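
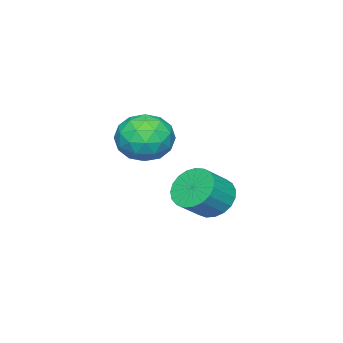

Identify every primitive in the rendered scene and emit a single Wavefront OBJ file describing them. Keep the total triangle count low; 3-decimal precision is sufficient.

v 4.48 1.705 -0.737
v 5.005 1.339 0.338
v 2.655 1.201 -0.018
v 3.18 0.835 1.057
v 3.155 2.049 0.755
v 4.283 2.36 0.31
v 3.377 0.18 0.01
v 4.505 0.491 -0.435
v 4.323 0.396 0.8
v 4.186 1.552 1.26
v 3.474 0.988 -0.94
v 3.337 2.144 -0.48
v 4.902 1.566 -0.263
v 2.758 0.974 0.583
v 2.743 1.688 0.405
v 3.051 1.473 1.037
v 4.478 2.166 -0.279
v 4.787 1.951 0.353
v 3.7 2.369 0.598
v 2.873 0.589 -0.033
v 3.182 0.374 0.599
v 4.609 1.067 -0.717
v 4.917 0.852 -0.085
v 3.96 0.171 -0.278
v 4.81 0.797 0.641
v 3.738 0.501 1.063
v 3.854 0.116 0.448
v 4.516 0.298 0.187
v 4.73 1.476 0.911
v 3.657 1.18 1.334
v 3.643 1.894 1.156
v 4.305 2.076 0.895
v 4.329 0.922 1.183
v 4.003 1.36 -1.014
v 2.93 1.064 -0.591
v 3.355 0.464 -0.575
v 4.017 0.646 -0.836
v 3.922 2.039 -0.743
v 2.85 1.743 -0.321
v 3.144 2.242 0.133
v 3.806 2.424 -0.128
v 3.331 1.618 -0.863
v -0.131 1.978 -4.452
v 0.435 2.812 -4.869
v 1.596 2.496 -3.924
v 1.031 1.662 -3.508
v 0.211 3.01 -4.528
v 1.373 2.694 -3.583
v -0.071 3.03 -4.174
v 1.09 2.714 -3.229
v -0.364 2.868 -3.868
v 0.797 2.553 -2.924
v -0.616 2.552 -3.664
v 0.545 2.237 -2.719
v -0.785 2.137 -3.595
v 0.377 1.821 -2.65
v -0.84 1.694 -3.675
v 0.321 1.379 -2.73
v -0.773 1.3 -3.889
v 0.389 0.985 -2.944
v -0.594 1.024 -4.201
v 0.567 0.708 -3.256
v -0.336 0.912 -4.556
v 0.826 0.597 -3.611
v -0.042 0.985 -4.893
v 1.12 0.669 -3.948
v 0.237 1.229 -5.154
v 1.398 0.914 -4.209
v 0.452 1.603 -5.294
v 1.613 1.287 -4.349
v 0.566 2.041 -5.288
v 1.728 1.726 -4.343
v 0.56 2.469 -5.138
v 1.722 2.153 -4.193
f 1 38 17
f 38 12 41
f 17 41 6
f 38 41 17
f 1 17 13
f 17 6 18
f 13 18 2
f 17 18 13
f 1 13 22
f 13 2 23
f 22 23 8
f 13 23 22
f 1 22 34
f 22 8 37
f 34 37 11
f 22 37 34
f 1 34 38
f 34 11 42
f 38 42 12
f 34 42 38
f 2 18 29
f 18 6 32
f 29 32 10
f 18 32 29
f 6 41 19
f 41 12 40
f 19 40 5
f 41 40 19
f 12 42 39
f 42 11 35
f 39 35 3
f 42 35 39
f 11 37 36
f 37 8 24
f 36 24 7
f 37 24 36
f 8 23 28
f 23 2 25
f 28 25 9
f 23 25 28
f 4 30 16
f 30 10 31
f 16 31 5
f 30 31 16
f 4 16 14
f 16 5 15
f 14 15 3
f 16 15 14
f 4 14 21
f 14 3 20
f 21 20 7
f 14 20 21
f 4 21 26
f 21 7 27
f 26 27 9
f 21 27 26
f 4 26 30
f 26 9 33
f 30 33 10
f 26 33 30
f 5 31 19
f 31 10 32
f 19 32 6
f 31 32 19
f 3 15 39
f 15 5 40
f 39 40 12
f 15 40 39
f 7 20 36
f 20 3 35
f 36 35 11
f 20 35 36
f 9 27 28
f 27 7 24
f 28 24 8
f 27 24 28
f 10 33 29
f 33 9 25
f 29 25 2
f 33 25 29
f 44 43 47
f 44 47 45
f 45 47 48
f 45 48 46
f 47 43 49
f 47 49 48
f 48 49 50
f 48 50 46
f 49 43 51
f 49 51 50
f 50 51 52
f 50 52 46
f 51 43 53
f 51 53 52
f 52 53 54
f 52 54 46
f 53 43 55
f 53 55 54
f 54 55 56
f 54 56 46
f 55 43 57
f 55 57 56
f 56 57 58
f 56 58 46
f 57 43 59
f 57 59 58
f 58 59 60
f 58 60 46
f 59 43 61
f 59 61 60
f 60 61 62
f 60 62 46
f 61 43 63
f 61 63 62
f 62 63 64
f 62 64 46
f 63 43 65
f 63 65 64
f 64 65 66
f 64 66 46
f 65 43 67
f 65 67 66
f 66 67 68
f 66 68 46
f 67 43 69
f 67 69 68
f 68 69 70
f 68 70 46
f 69 43 71
f 69 71 70
f 70 71 72
f 70 72 46
f 71 43 73
f 71 73 72
f 72 73 74
f 72 74 46
f 73 43 44
f 73 44 74
f 74 44 45
f 74 45 46



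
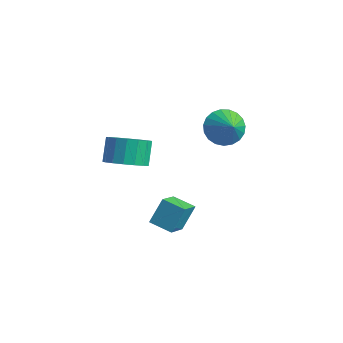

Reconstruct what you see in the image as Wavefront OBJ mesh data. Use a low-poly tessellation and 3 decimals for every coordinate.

v 2.627 -0.166 -2.041
v 3.147 -1.429 -1.227
v 2.702 0.651 -0.822
v 3.222 -0.613 -0.008
v 3.778 0.133 -2.312
v 4.298 -1.131 -1.498
v 3.853 0.949 -1.093
v 4.373 -0.314 -0.279
v 3.034 3.799 2.668
v 3.464 3.312 1.818
v 4.006 3.361 3.412
v 3.657 3.713 1.803
v 3.742 4.129 1.937
v 3.704 4.487 2.197
v 3.551 4.727 2.539
v 3.308 4.806 2.903
v 3.018 4.711 3.227
v 2.73 4.459 3.454
v 2.495 4.092 3.545
v 2.354 3.675 3.485
v 2.329 3.279 3.283
v 2.427 2.973 2.975
v 2.63 2.81 2.614
v 2.902 2.818 2.262
v 3.197 2.995 1.981
v 2.415 -2.172 2.968
v 2.956 -2.848 3.597
v 2.507 -2.163 4.72
v 1.965 -1.488 4.092
v 3.292 -2.473 3.503
v 2.842 -1.788 4.626
v 3.426 -2.029 3.286
v 2.977 -1.344 4.409
v 3.329 -1.618 2.996
v 2.88 -0.933 4.119
v 3.023 -1.334 2.7
v 2.573 -0.649 3.823
v 2.577 -1.242 2.466
v 2.127 -0.557 3.589
v 2.094 -1.363 2.347
v 1.644 -0.678 3.47
v 1.684 -1.67 2.37
v 1.235 -0.985 3.493
v 1.442 -2.092 2.53
v 0.993 -1.407 3.653
v 1.423 -2.532 2.791
v 0.973 -1.847 3.914
v 1.631 -2.89 3.092
v 1.181 -2.205 4.215
v 2.018 -3.084 3.365
v 1.569 -2.399 4.489
v 2.497 -3.068 3.548
v 2.047 -2.384 4.671
f 2 4 1
f 5 2 1
f 1 4 3
f 3 5 1
f 2 8 4
f 6 2 5
f 6 8 2
f 4 8 3
f 7 5 3
f 3 8 7
f 7 6 5
f 8 6 7
f 10 9 12
f 10 12 11
f 12 9 13
f 12 13 11
f 13 9 14
f 13 14 11
f 14 9 15
f 14 15 11
f 15 9 16
f 15 16 11
f 16 9 17
f 16 17 11
f 17 9 18
f 17 18 11
f 18 9 19
f 18 19 11
f 19 9 20
f 19 20 11
f 20 9 21
f 20 21 11
f 21 9 22
f 21 22 11
f 22 9 23
f 22 23 11
f 23 9 24
f 23 24 11
f 24 9 25
f 24 25 11
f 25 9 10
f 25 10 11
f 27 26 30
f 27 30 28
f 28 30 31
f 28 31 29
f 30 26 32
f 30 32 31
f 31 32 33
f 31 33 29
f 32 26 34
f 32 34 33
f 33 34 35
f 33 35 29
f 34 26 36
f 34 36 35
f 35 36 37
f 35 37 29
f 36 26 38
f 36 38 37
f 37 38 39
f 37 39 29
f 38 26 40
f 38 40 39
f 39 40 41
f 39 41 29
f 40 26 42
f 40 42 41
f 41 42 43
f 41 43 29
f 42 26 44
f 42 44 43
f 43 44 45
f 43 45 29
f 44 26 46
f 44 46 45
f 45 46 47
f 45 47 29
f 46 26 48
f 46 48 47
f 47 48 49
f 47 49 29
f 48 26 50
f 48 50 49
f 49 50 51
f 49 51 29
f 50 26 52
f 50 52 51
f 51 52 53
f 51 53 29
f 52 26 27
f 52 27 53
f 53 27 28
f 53 28 29



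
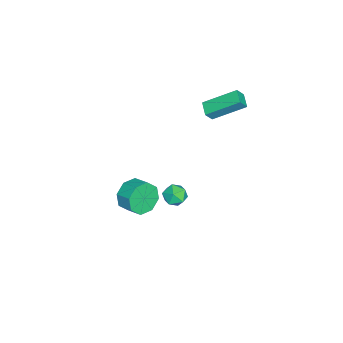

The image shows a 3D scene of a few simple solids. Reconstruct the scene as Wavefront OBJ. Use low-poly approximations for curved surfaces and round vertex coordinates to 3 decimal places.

v 0.643 -0.189 -2.445
v 1.253 -0.215 -3.312
v 1.787 0.643 -2.961
v 1.177 0.669 -2.095
v 0.589 0.24 -3.413
v 1.123 1.098 -3.062
v -0.044 0.444 -2.947
v 0.491 1.302 -2.596
v -0.274 0.277 -2.188
v 0.261 1.135 -1.837
v 0.033 -0.163 -1.579
v 0.567 0.695 -1.228
v 0.697 -0.618 -1.478
v 1.231 0.24 -1.127
v 1.329 -0.822 -1.944
v 1.864 0.036 -1.593
v 1.559 -0.655 -2.703
v 2.094 0.203 -2.352
v -3.913 2.972 1.928
v -3.545 2.669 2.57
v -4.377 4.793 3.051
v -4.009 4.491 3.693
v -3.111 3.349 1.647
v -2.743 3.047 2.289
v -3.575 5.171 2.77
v -3.207 4.868 3.412
v 3.691 3.757 1.454
v 4.397 3.692 1.687
v 3.503 2.588 1.693
v 4.209 2.523 1.926
v 3.72 2.921 2.325
v 3.836 3.644 2.177
v 4.064 2.636 1.203
v 4.18 3.359 1.055
v 4.628 2.999 1.532
v 4.415 3.175 2.226
v 3.485 3.105 1.154
v 3.272 3.281 1.848
f 2 1 5
f 2 5 3
f 3 5 6
f 3 6 4
f 5 1 7
f 5 7 6
f 6 7 8
f 6 8 4
f 7 1 9
f 7 9 8
f 8 9 10
f 8 10 4
f 9 1 11
f 9 11 10
f 10 11 12
f 10 12 4
f 11 1 13
f 11 13 12
f 12 13 14
f 12 14 4
f 13 1 15
f 13 15 14
f 14 15 16
f 14 16 4
f 15 1 17
f 15 17 16
f 16 17 18
f 16 18 4
f 17 1 2
f 17 2 18
f 18 2 3
f 18 3 4
f 20 22 19
f 23 20 19
f 19 22 21
f 21 23 19
f 20 26 22
f 24 20 23
f 24 26 20
f 22 26 21
f 25 23 21
f 21 26 25
f 25 24 23
f 26 24 25
f 27 38 32
f 27 32 28
f 27 28 34
f 27 34 37
f 27 37 38
f 28 32 36
f 32 38 31
f 38 37 29
f 37 34 33
f 34 28 35
f 30 36 31
f 30 31 29
f 30 29 33
f 30 33 35
f 30 35 36
f 31 36 32
f 29 31 38
f 33 29 37
f 35 33 34
f 36 35 28



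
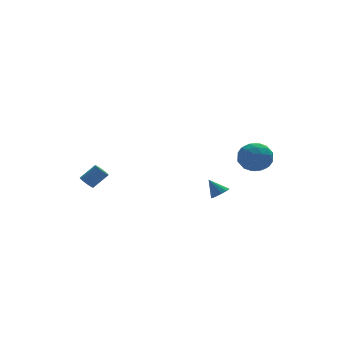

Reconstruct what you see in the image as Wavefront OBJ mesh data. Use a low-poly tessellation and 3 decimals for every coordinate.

v -3.972 2.732 -2.332
v -3.615 2.673 -2.705
v -2.711 2.668 -1.841
v -3.068 2.728 -1.468
v -3.636 2.919 -2.682
v -2.732 2.915 -1.818
v -3.734 3.123 -2.579
v -2.83 3.119 -1.715
v -3.886 3.238 -2.419
v -2.983 3.233 -1.555
v -4.058 3.237 -2.239
v -3.155 3.232 -1.375
v -4.21 3.12 -2.08
v -3.307 3.115 -1.216
v -4.308 2.914 -1.98
v -3.405 2.909 -1.115
v -4.328 2.667 -1.96
v -3.425 2.662 -1.095
v -4.267 2.435 -2.025
v -3.364 2.43 -1.161
v -4.138 2.271 -2.16
v -3.235 2.266 -1.296
v -3.971 2.212 -2.335
v -3.068 2.208 -1.471
v -3.804 2.273 -2.51
v -2.901 2.269 -1.646
v -3.675 2.439 -2.643
v -2.772 2.435 -1.779
v 4.335 -2.224 0.229
v 4.887 -2.643 1.034
v 2.973 -3.177 0.666
v 3.525 -3.596 1.471
v 3.234 -2.575 1.501
v 4.076 -1.986 1.231
v 3.784 -3.834 0.469
v 4.626 -3.245 0.199
v 4.546 -3.638 1.182
v 4.206 -2.86 1.82
v 3.654 -2.96 -0.12
v 3.314 -2.182 0.518
v 4.73 -2.35 0.593
v 3.13 -3.47 1.107
v 2.959 -2.87 1.125
v 3.283 -3.117 1.598
v 4.254 -1.964 0.709
v 4.578 -2.21 1.182
v 3.607 -2.17 1.457
v 3.282 -3.61 0.518
v 3.606 -3.856 0.991
v 4.577 -2.703 0.102
v 4.901 -2.95 0.575
v 4.253 -3.65 0.243
v 4.854 -3.181 1.153
v 4.054 -3.741 1.41
v 4.206 -3.881 0.821
v 4.701 -3.535 0.662
v 4.655 -2.724 1.528
v 3.854 -3.284 1.785
v 3.684 -2.684 1.803
v 4.178 -2.338 1.644
v 4.455 -3.309 1.615
v 4.006 -2.536 -0.085
v 3.205 -3.096 0.172
v 3.682 -3.482 0.056
v 4.176 -3.136 -0.103
v 3.806 -2.079 0.29
v 3.006 -2.639 0.547
v 3.159 -2.285 1.038
v 3.654 -1.939 0.879
v 3.405 -2.511 0.085
v 2.057 -2.58 -1.79
v 2.535 -2.222 -1.734
v 1.563 -2.06 -0.89
v 2.321 -2.064 -1.943
v 2.023 -2.07 -2.103
v 1.736 -2.238 -2.164
v 1.551 -2.514 -2.105
v 1.526 -2.812 -1.947
v 1.67 -3.036 -1.738
v 1.936 -3.115 -1.546
v 2.241 -3.025 -1.431
v 2.487 -2.793 -1.43
v 2.597 -2.494 -1.543
f 2 1 5
f 2 5 3
f 3 5 6
f 3 6 4
f 5 1 7
f 5 7 6
f 6 7 8
f 6 8 4
f 7 1 9
f 7 9 8
f 8 9 10
f 8 10 4
f 9 1 11
f 9 11 10
f 10 11 12
f 10 12 4
f 11 1 13
f 11 13 12
f 12 13 14
f 12 14 4
f 13 1 15
f 13 15 14
f 14 15 16
f 14 16 4
f 15 1 17
f 15 17 16
f 16 17 18
f 16 18 4
f 17 1 19
f 17 19 18
f 18 19 20
f 18 20 4
f 19 1 21
f 19 21 20
f 20 21 22
f 20 22 4
f 21 1 23
f 21 23 22
f 22 23 24
f 22 24 4
f 23 1 25
f 23 25 24
f 24 25 26
f 24 26 4
f 25 1 27
f 25 27 26
f 26 27 28
f 26 28 4
f 27 1 2
f 27 2 28
f 28 2 3
f 28 3 4
f 29 66 45
f 66 40 69
f 45 69 34
f 66 69 45
f 29 45 41
f 45 34 46
f 41 46 30
f 45 46 41
f 29 41 50
f 41 30 51
f 50 51 36
f 41 51 50
f 29 50 62
f 50 36 65
f 62 65 39
f 50 65 62
f 29 62 66
f 62 39 70
f 66 70 40
f 62 70 66
f 30 46 57
f 46 34 60
f 57 60 38
f 46 60 57
f 34 69 47
f 69 40 68
f 47 68 33
f 69 68 47
f 40 70 67
f 70 39 63
f 67 63 31
f 70 63 67
f 39 65 64
f 65 36 52
f 64 52 35
f 65 52 64
f 36 51 56
f 51 30 53
f 56 53 37
f 51 53 56
f 32 58 44
f 58 38 59
f 44 59 33
f 58 59 44
f 32 44 42
f 44 33 43
f 42 43 31
f 44 43 42
f 32 42 49
f 42 31 48
f 49 48 35
f 42 48 49
f 32 49 54
f 49 35 55
f 54 55 37
f 49 55 54
f 32 54 58
f 54 37 61
f 58 61 38
f 54 61 58
f 33 59 47
f 59 38 60
f 47 60 34
f 59 60 47
f 31 43 67
f 43 33 68
f 67 68 40
f 43 68 67
f 35 48 64
f 48 31 63
f 64 63 39
f 48 63 64
f 37 55 56
f 55 35 52
f 56 52 36
f 55 52 56
f 38 61 57
f 61 37 53
f 57 53 30
f 61 53 57
f 72 71 74
f 72 74 73
f 74 71 75
f 74 75 73
f 75 71 76
f 75 76 73
f 76 71 77
f 76 77 73
f 77 71 78
f 77 78 73
f 78 71 79
f 78 79 73
f 79 71 80
f 79 80 73
f 80 71 81
f 80 81 73
f 81 71 82
f 81 82 73
f 82 71 83
f 82 83 73
f 83 71 72
f 83 72 73



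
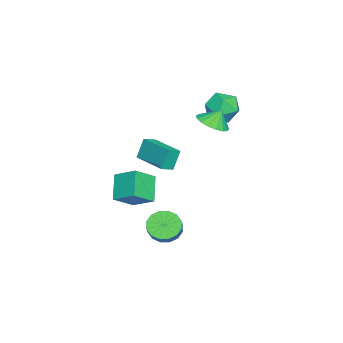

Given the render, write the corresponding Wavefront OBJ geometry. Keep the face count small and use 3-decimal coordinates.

v -2.64 2.575 4.285
v -1.744 2.856 3.685
v -2.676 0.964 3.475
v -1.78 1.245 2.875
v -1.686 1.077 3.973
v -1.663 2.072 4.474
v -2.757 1.748 2.686
v -2.734 2.743 3.187
v -1.816 2.345 2.697
v -1.154 1.93 3.492
v -3.266 1.89 3.668
v -2.604 1.475 4.463
v 1.897 -2.954 0.009
v 2.281 -1.703 0.722
v 0.911 -2.135 -0.897
v 1.294 -0.884 -0.185
v 3.146 -2.696 -1.115
v 3.529 -1.445 -0.403
v 2.159 -1.877 -2.022
v 2.543 -0.626 -1.309
v -0.083 1.865 3.543
v 0.543 2.59 3.334
v -0.297 2.315 4.457
v 0.134 2.742 3.163
v -0.325 2.694 3.079
v -0.728 2.456 3.101
v -0.984 2.082 3.225
v -1.033 1.659 3.421
v -0.864 1.283 3.646
v -0.517 1.041 3.847
v -0.07 0.987 3.978
v 0.374 1.135 4.01
v 0.714 1.45 3.935
v 0.871 1.86 3.77
v 0.809 2.271 3.553
v 1.831 -0.224 -3.795
v 2.417 0.18 -4.44
v 3.155 0.308 -3.689
v 2.569 -0.096 -3.045
v 2.157 0.558 -4.248
v 2.894 0.685 -3.498
v 1.809 0.726 -3.935
v 2.547 0.853 -3.184
v 1.468 0.639 -3.584
v 2.205 0.767 -2.834
v 1.224 0.322 -3.29
v 1.961 0.449 -2.54
v 1.142 -0.142 -3.132
v 1.88 -0.015 -2.381
v 1.245 -0.628 -3.151
v 1.983 -0.5 -2.4
v 1.506 -1.005 -3.342
v 2.243 -0.878 -2.592
v 1.853 -1.173 -3.656
v 2.591 -1.046 -2.905
v 2.195 -1.087 -4.006
v 2.932 -0.959 -3.256
v 2.439 -0.769 -4.3
v 3.176 -0.642 -3.55
v 2.52 -0.305 -4.459
v 3.258 -0.178 -3.708
v -1.954 -2.122 -0.768
v -2.392 -1.836 0.466
v -0.671 -0.41 -0.709
v -1.109 -0.124 0.525
v -1.311 -2.616 -0.425
v -1.749 -2.33 0.809
v -0.028 -0.904 -0.366
v -0.466 -0.618 0.868
f 1 12 6
f 1 6 2
f 1 2 8
f 1 8 11
f 1 11 12
f 2 6 10
f 6 12 5
f 12 11 3
f 11 8 7
f 8 2 9
f 4 10 5
f 4 5 3
f 4 3 7
f 4 7 9
f 4 9 10
f 5 10 6
f 3 5 12
f 7 3 11
f 9 7 8
f 10 9 2
f 14 16 13
f 17 14 13
f 13 16 15
f 15 17 13
f 14 20 16
f 18 14 17
f 18 20 14
f 16 20 15
f 19 17 15
f 15 20 19
f 19 18 17
f 20 18 19
f 22 21 24
f 22 24 23
f 24 21 25
f 24 25 23
f 25 21 26
f 25 26 23
f 26 21 27
f 26 27 23
f 27 21 28
f 27 28 23
f 28 21 29
f 28 29 23
f 29 21 30
f 29 30 23
f 30 21 31
f 30 31 23
f 31 21 32
f 31 32 23
f 32 21 33
f 32 33 23
f 33 21 34
f 33 34 23
f 34 21 35
f 34 35 23
f 35 21 22
f 35 22 23
f 37 36 40
f 37 40 38
f 38 40 41
f 38 41 39
f 40 36 42
f 40 42 41
f 41 42 43
f 41 43 39
f 42 36 44
f 42 44 43
f 43 44 45
f 43 45 39
f 44 36 46
f 44 46 45
f 45 46 47
f 45 47 39
f 46 36 48
f 46 48 47
f 47 48 49
f 47 49 39
f 48 36 50
f 48 50 49
f 49 50 51
f 49 51 39
f 50 36 52
f 50 52 51
f 51 52 53
f 51 53 39
f 52 36 54
f 52 54 53
f 53 54 55
f 53 55 39
f 54 36 56
f 54 56 55
f 55 56 57
f 55 57 39
f 56 36 58
f 56 58 57
f 57 58 59
f 57 59 39
f 58 36 60
f 58 60 59
f 59 60 61
f 59 61 39
f 60 36 37
f 60 37 61
f 61 37 38
f 61 38 39
f 63 65 62
f 66 63 62
f 62 65 64
f 64 66 62
f 63 69 65
f 67 63 66
f 67 69 63
f 65 69 64
f 68 66 64
f 64 69 68
f 68 67 66
f 69 67 68



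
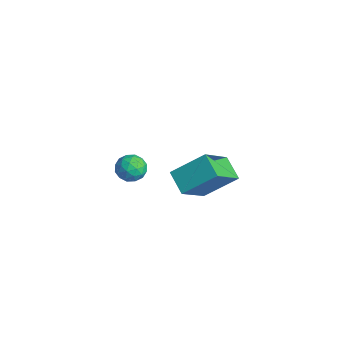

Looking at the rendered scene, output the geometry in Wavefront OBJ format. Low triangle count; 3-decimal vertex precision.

v -2.694 -1.596 -1.773
v -2.168 -1.103 -1.404
v -1.732 -2.457 -1.996
v -1.206 -1.964 -1.627
v -1.781 -2.337 -1.196
v -2.376 -1.806 -1.059
v -1.524 -1.754 -2.341
v -2.119 -1.223 -2.204
v -1.445 -1.201 -1.755
v -1.604 -1.561 -1.048
v -2.296 -1.999 -2.352
v -2.455 -2.359 -1.645
v -2.516 -1.274 -1.569
v -1.384 -2.286 -1.831
v -1.722 -2.505 -1.578
v -1.413 -2.216 -1.361
v -2.638 -1.687 -1.366
v -2.329 -1.397 -1.149
v -2.101 -2.123 -1.027
v -1.571 -2.163 -2.251
v -1.262 -1.873 -2.034
v -2.487 -1.344 -2.039
v -2.178 -1.055 -1.822
v -1.799 -1.437 -2.373
v -1.782 -1.042 -1.559
v -1.216 -1.548 -1.69
v -1.403 -1.425 -2.109
v -1.753 -1.112 -2.029
v -1.875 -1.254 -1.143
v -1.309 -1.76 -1.274
v -1.647 -1.979 -1.021
v -1.997 -1.667 -0.94
v -1.45 -1.311 -1.349
v -2.591 -1.8 -2.126
v -2.025 -2.306 -2.257
v -1.903 -1.893 -2.46
v -2.253 -1.581 -2.379
v -2.684 -2.012 -1.71
v -2.118 -2.518 -1.841
v -2.147 -2.448 -1.371
v -2.497 -2.135 -1.291
v -2.45 -2.249 -2.051
v 3.129 -2.13 2.13
v 3.715 -0.726 3.302
v 2.333 -0.679 0.789
v 2.919 0.725 1.961
v 4.241 -2.085 1.519
v 4.827 -0.681 2.691
v 3.445 -0.634 0.178
v 4.031 0.77 1.35
f 1 38 17
f 38 12 41
f 17 41 6
f 38 41 17
f 1 17 13
f 17 6 18
f 13 18 2
f 17 18 13
f 1 13 22
f 13 2 23
f 22 23 8
f 13 23 22
f 1 22 34
f 22 8 37
f 34 37 11
f 22 37 34
f 1 34 38
f 34 11 42
f 38 42 12
f 34 42 38
f 2 18 29
f 18 6 32
f 29 32 10
f 18 32 29
f 6 41 19
f 41 12 40
f 19 40 5
f 41 40 19
f 12 42 39
f 42 11 35
f 39 35 3
f 42 35 39
f 11 37 36
f 37 8 24
f 36 24 7
f 37 24 36
f 8 23 28
f 23 2 25
f 28 25 9
f 23 25 28
f 4 30 16
f 30 10 31
f 16 31 5
f 30 31 16
f 4 16 14
f 16 5 15
f 14 15 3
f 16 15 14
f 4 14 21
f 14 3 20
f 21 20 7
f 14 20 21
f 4 21 26
f 21 7 27
f 26 27 9
f 21 27 26
f 4 26 30
f 26 9 33
f 30 33 10
f 26 33 30
f 5 31 19
f 31 10 32
f 19 32 6
f 31 32 19
f 3 15 39
f 15 5 40
f 39 40 12
f 15 40 39
f 7 20 36
f 20 3 35
f 36 35 11
f 20 35 36
f 9 27 28
f 27 7 24
f 28 24 8
f 27 24 28
f 10 33 29
f 33 9 25
f 29 25 2
f 33 25 29
f 44 46 43
f 47 44 43
f 43 46 45
f 45 47 43
f 44 50 46
f 48 44 47
f 48 50 44
f 46 50 45
f 49 47 45
f 45 50 49
f 49 48 47
f 50 48 49



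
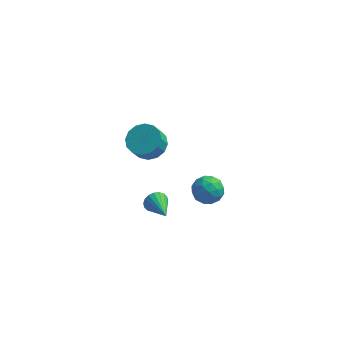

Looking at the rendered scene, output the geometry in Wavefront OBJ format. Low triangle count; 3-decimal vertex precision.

v -3.148 -2.722 3.446
v -2.575 -3.493 3.168
v -2.82 -4.009 4.096
v -3.392 -3.238 4.374
v -2.258 -3.177 3.427
v -2.502 -3.693 4.355
v -2.179 -2.739 3.692
v -2.423 -3.256 4.62
v -2.359 -2.297 3.89
v -2.604 -2.813 4.818
v -2.751 -1.968 3.97
v -2.996 -2.484 4.898
v -3.249 -1.841 3.909
v -3.494 -2.358 4.837
v -3.72 -1.951 3.724
v -3.965 -2.467 4.652
v -4.038 -2.267 3.465
v -4.282 -2.783 4.393
v -4.117 -2.704 3.2
v -4.361 -3.221 4.128
v -3.936 -3.147 3.002
v -4.181 -3.663 3.93
v -3.544 -3.476 2.922
v -3.789 -3.992 3.85
v -3.046 -3.602 2.983
v -3.291 -4.119 3.911
v -0.838 0.718 -2.579
v -0.132 1.022 -3.2
v -0.948 -0.662 -3.38
v -0.242 -0.358 -4.001
v -0.017 -0.567 -3.062
v 0.051 0.286 -2.567
v -1.131 0.074 -4.013
v -1.063 0.927 -3.518
v -0.313 0.624 -4.087
v 0.375 0.228 -3.499
v -1.455 0.132 -3.081
v -0.767 -0.264 -2.493
v -0.475 0.991 -2.819
v -0.605 -0.631 -3.761
v -0.473 -0.754 -3.209
v -0.058 -0.575 -3.574
v -0.367 0.558 -2.447
v 0.047 0.737 -2.812
v 0.115 -0.197 -2.731
v -1.127 -0.377 -3.768
v -0.713 -0.198 -4.133
v -1.022 0.935 -3.006
v -0.607 1.114 -3.371
v -1.195 0.557 -3.849
v -0.167 0.936 -3.705
v -0.232 0.125 -4.176
v -0.754 0.379 -4.183
v -0.714 0.88 -3.892
v 0.238 0.703 -3.36
v 0.173 -0.108 -3.831
v 0.305 -0.231 -3.279
v 0.346 0.27 -2.988
v 0.131 0.469 -3.881
v -1.253 0.468 -2.749
v -1.318 -0.343 -3.22
v -1.426 0.09 -3.592
v -1.385 0.591 -3.301
v -0.848 0.235 -2.404
v -0.913 -0.576 -2.875
v -0.366 -0.52 -2.688
v -0.326 -0.019 -2.397
v -1.211 -0.109 -2.699
v -2.982 -2.207 -2.405
v -2.598 -2.169 -3
v -2.078 -3.673 -1.915
v -2.429 -1.996 -2.796
v -2.369 -1.866 -2.514
v -2.432 -1.803 -2.211
v -2.603 -1.82 -1.946
v -2.849 -1.914 -1.772
v -3.122 -2.066 -1.723
v -3.367 -2.246 -1.809
v -3.536 -2.418 -2.013
v -3.595 -2.549 -2.295
v -3.533 -2.612 -2.598
v -3.362 -2.595 -2.863
v -3.115 -2.501 -3.037
v -2.843 -2.349 -3.086
f 2 1 5
f 2 5 3
f 3 5 6
f 3 6 4
f 5 1 7
f 5 7 6
f 6 7 8
f 6 8 4
f 7 1 9
f 7 9 8
f 8 9 10
f 8 10 4
f 9 1 11
f 9 11 10
f 10 11 12
f 10 12 4
f 11 1 13
f 11 13 12
f 12 13 14
f 12 14 4
f 13 1 15
f 13 15 14
f 14 15 16
f 14 16 4
f 15 1 17
f 15 17 16
f 16 17 18
f 16 18 4
f 17 1 19
f 17 19 18
f 18 19 20
f 18 20 4
f 19 1 21
f 19 21 20
f 20 21 22
f 20 22 4
f 21 1 23
f 21 23 22
f 22 23 24
f 22 24 4
f 23 1 25
f 23 25 24
f 24 25 26
f 24 26 4
f 25 1 2
f 25 2 26
f 26 2 3
f 26 3 4
f 27 64 43
f 64 38 67
f 43 67 32
f 64 67 43
f 27 43 39
f 43 32 44
f 39 44 28
f 43 44 39
f 27 39 48
f 39 28 49
f 48 49 34
f 39 49 48
f 27 48 60
f 48 34 63
f 60 63 37
f 48 63 60
f 27 60 64
f 60 37 68
f 64 68 38
f 60 68 64
f 28 44 55
f 44 32 58
f 55 58 36
f 44 58 55
f 32 67 45
f 67 38 66
f 45 66 31
f 67 66 45
f 38 68 65
f 68 37 61
f 65 61 29
f 68 61 65
f 37 63 62
f 63 34 50
f 62 50 33
f 63 50 62
f 34 49 54
f 49 28 51
f 54 51 35
f 49 51 54
f 30 56 42
f 56 36 57
f 42 57 31
f 56 57 42
f 30 42 40
f 42 31 41
f 40 41 29
f 42 41 40
f 30 40 47
f 40 29 46
f 47 46 33
f 40 46 47
f 30 47 52
f 47 33 53
f 52 53 35
f 47 53 52
f 30 52 56
f 52 35 59
f 56 59 36
f 52 59 56
f 31 57 45
f 57 36 58
f 45 58 32
f 57 58 45
f 29 41 65
f 41 31 66
f 65 66 38
f 41 66 65
f 33 46 62
f 46 29 61
f 62 61 37
f 46 61 62
f 35 53 54
f 53 33 50
f 54 50 34
f 53 50 54
f 36 59 55
f 59 35 51
f 55 51 28
f 59 51 55
f 70 69 72
f 70 72 71
f 72 69 73
f 72 73 71
f 73 69 74
f 73 74 71
f 74 69 75
f 74 75 71
f 75 69 76
f 75 76 71
f 76 69 77
f 76 77 71
f 77 69 78
f 77 78 71
f 78 69 79
f 78 79 71
f 79 69 80
f 79 80 71
f 80 69 81
f 80 81 71
f 81 69 82
f 81 82 71
f 82 69 83
f 82 83 71
f 83 69 84
f 83 84 71
f 84 69 70
f 84 70 71



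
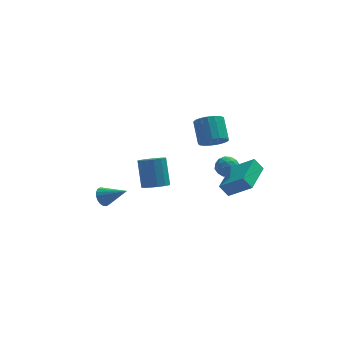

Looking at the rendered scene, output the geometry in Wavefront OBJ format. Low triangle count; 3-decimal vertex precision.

v 3.705 2.118 -2.872
v 4.255 1.738 -2.496
v 3.065 1.062 -3.004
v 3.615 0.682 -2.628
v 3.171 1.183 -2.253
v 3.566 1.836 -2.172
v 3.754 0.964 -3.328
v 4.149 1.617 -3.247
v 4.285 1.024 -2.778
v 3.925 1.16 -2.114
v 3.395 1.64 -3.386
v 3.035 1.776 -2.722
v 4.036 2.021 -2.673
v 3.284 0.779 -2.827
v 3.023 1.074 -2.607
v 3.346 0.85 -2.386
v 3.631 2.078 -2.482
v 3.955 1.855 -2.261
v 3.317 1.529 -2.118
v 3.365 0.945 -3.239
v 3.689 0.722 -3.018
v 3.974 1.95 -3.114
v 4.297 1.726 -2.893
v 4.003 1.271 -3.382
v 4.377 1.378 -2.617
v 4.001 0.757 -2.695
v 4.083 0.923 -3.106
v 4.315 1.307 -3.058
v 4.166 1.457 -2.227
v 3.789 0.837 -2.304
v 3.528 1.131 -2.084
v 3.761 1.515 -2.036
v 4.183 1.038 -2.392
v 3.531 1.963 -3.196
v 3.154 1.343 -3.273
v 3.559 1.285 -3.464
v 3.792 1.669 -3.416
v 3.319 2.043 -2.805
v 2.943 1.422 -2.883
v 3.005 1.493 -2.442
v 3.237 1.877 -2.394
v 3.137 1.762 -3.108
v 2.574 -0.536 0.86
v 2.925 -0.015 0.257
v 2.816 1.216 1.258
v 2.466 0.696 1.86
v 2.516 0.009 0.184
v 2.407 1.24 1.184
v 2.12 -0.092 0.265
v 2.012 1.139 1.265
v 1.828 -0.294 0.482
v 1.72 0.937 1.483
v 1.707 -0.552 0.786
v 1.599 0.679 1.787
v 1.785 -0.806 1.107
v 1.677 0.425 2.108
v 2.044 -0.998 1.371
v 1.935 0.233 2.372
v 2.424 -1.084 1.518
v 2.315 0.147 2.519
v 2.838 -1.044 1.514
v 2.73 0.187 2.515
v 3.192 -0.888 1.36
v 3.084 0.343 2.361
v 3.405 -0.651 1.092
v 3.296 0.58 2.092
v 3.427 -0.388 0.77
v 3.318 0.843 1.771
v 3.254 -0.158 0.469
v 3.145 1.073 1.469
v -3.814 -3.131 -1.24
v -3.459 -2.617 -1.38
v -2.586 -3.749 -0.4
v -3.587 -2.542 -1.137
v -3.76 -2.583 -0.915
v -3.944 -2.732 -0.756
v -4.101 -2.961 -0.694
v -4.202 -3.224 -0.74
v -4.226 -3.468 -0.884
v -4.168 -3.645 -1.099
v -4.04 -3.721 -1.342
v -3.867 -3.68 -1.565
v -3.684 -3.53 -1.723
v -3.526 -3.301 -1.786
v -3.425 -3.039 -1.74
v -3.401 -2.795 -1.595
v 2.949 -3.726 -1.344
v 2.463 -3.526 -0.663
v 3.882 -1.814 -1.239
v 3.396 -1.614 -0.558
v 4.144 -4.366 -0.302
v 3.658 -4.166 0.379
v 5.077 -2.454 -0.197
v 4.591 -2.254 0.484
v -0.517 0.712 -3.549
v -0.058 0.148 -3.148
v -0.164 1.184 -1.57
v -0.623 1.748 -1.971
v 0.242 0.457 -3.33
v 0.136 1.492 -1.753
v 0.301 0.847 -3.582
v 0.195 1.882 -2.004
v 0.101 1.194 -3.823
v -0.005 2.229 -2.246
v -0.296 1.388 -3.977
v -0.402 2.423 -2.4
v -0.763 1.367 -3.995
v -0.868 2.403 -2.418
v -1.152 1.139 -3.872
v -1.257 2.175 -2.294
v -1.339 0.775 -3.645
v -1.445 1.811 -2.068
v -1.266 0.391 -3.388
v -1.371 1.427 -1.811
v -0.954 0.109 -3.183
v -1.06 1.145 -1.605
v -0.504 0.019 -3.093
v -0.61 1.054 -1.515
f 1 38 17
f 38 12 41
f 17 41 6
f 38 41 17
f 1 17 13
f 17 6 18
f 13 18 2
f 17 18 13
f 1 13 22
f 13 2 23
f 22 23 8
f 13 23 22
f 1 22 34
f 22 8 37
f 34 37 11
f 22 37 34
f 1 34 38
f 34 11 42
f 38 42 12
f 34 42 38
f 2 18 29
f 18 6 32
f 29 32 10
f 18 32 29
f 6 41 19
f 41 12 40
f 19 40 5
f 41 40 19
f 12 42 39
f 42 11 35
f 39 35 3
f 42 35 39
f 11 37 36
f 37 8 24
f 36 24 7
f 37 24 36
f 8 23 28
f 23 2 25
f 28 25 9
f 23 25 28
f 4 30 16
f 30 10 31
f 16 31 5
f 30 31 16
f 4 16 14
f 16 5 15
f 14 15 3
f 16 15 14
f 4 14 21
f 14 3 20
f 21 20 7
f 14 20 21
f 4 21 26
f 21 7 27
f 26 27 9
f 21 27 26
f 4 26 30
f 26 9 33
f 30 33 10
f 26 33 30
f 5 31 19
f 31 10 32
f 19 32 6
f 31 32 19
f 3 15 39
f 15 5 40
f 39 40 12
f 15 40 39
f 7 20 36
f 20 3 35
f 36 35 11
f 20 35 36
f 9 27 28
f 27 7 24
f 28 24 8
f 27 24 28
f 10 33 29
f 33 9 25
f 29 25 2
f 33 25 29
f 44 43 47
f 44 47 45
f 45 47 48
f 45 48 46
f 47 43 49
f 47 49 48
f 48 49 50
f 48 50 46
f 49 43 51
f 49 51 50
f 50 51 52
f 50 52 46
f 51 43 53
f 51 53 52
f 52 53 54
f 52 54 46
f 53 43 55
f 53 55 54
f 54 55 56
f 54 56 46
f 55 43 57
f 55 57 56
f 56 57 58
f 56 58 46
f 57 43 59
f 57 59 58
f 58 59 60
f 58 60 46
f 59 43 61
f 59 61 60
f 60 61 62
f 60 62 46
f 61 43 63
f 61 63 62
f 62 63 64
f 62 64 46
f 63 43 65
f 63 65 64
f 64 65 66
f 64 66 46
f 65 43 67
f 65 67 66
f 66 67 68
f 66 68 46
f 67 43 69
f 67 69 68
f 68 69 70
f 68 70 46
f 69 43 44
f 69 44 70
f 70 44 45
f 70 45 46
f 72 71 74
f 72 74 73
f 74 71 75
f 74 75 73
f 75 71 76
f 75 76 73
f 76 71 77
f 76 77 73
f 77 71 78
f 77 78 73
f 78 71 79
f 78 79 73
f 79 71 80
f 79 80 73
f 80 71 81
f 80 81 73
f 81 71 82
f 81 82 73
f 82 71 83
f 82 83 73
f 83 71 84
f 83 84 73
f 84 71 85
f 84 85 73
f 85 71 86
f 85 86 73
f 86 71 72
f 86 72 73
f 88 90 87
f 91 88 87
f 87 90 89
f 89 91 87
f 88 94 90
f 92 88 91
f 92 94 88
f 90 94 89
f 93 91 89
f 89 94 93
f 93 92 91
f 94 92 93
f 96 95 99
f 96 99 97
f 97 99 100
f 97 100 98
f 99 95 101
f 99 101 100
f 100 101 102
f 100 102 98
f 101 95 103
f 101 103 102
f 102 103 104
f 102 104 98
f 103 95 105
f 103 105 104
f 104 105 106
f 104 106 98
f 105 95 107
f 105 107 106
f 106 107 108
f 106 108 98
f 107 95 109
f 107 109 108
f 108 109 110
f 108 110 98
f 109 95 111
f 109 111 110
f 110 111 112
f 110 112 98
f 111 95 113
f 111 113 112
f 112 113 114
f 112 114 98
f 113 95 115
f 113 115 114
f 114 115 116
f 114 116 98
f 115 95 117
f 115 117 116
f 116 117 118
f 116 118 98
f 117 95 96
f 117 96 118
f 118 96 97
f 118 97 98



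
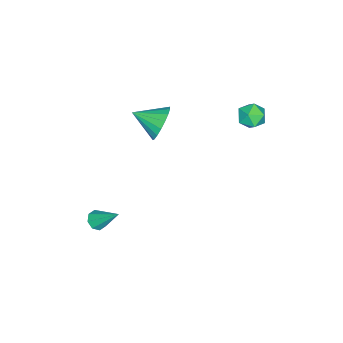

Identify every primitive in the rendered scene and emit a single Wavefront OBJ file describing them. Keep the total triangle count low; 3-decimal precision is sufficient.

v -1.965 -2.992 0.598
v -1.52 -2.567 1.387
v -1.615 -4.368 1.142
v -1.94 -2.619 1.526
v -2.364 -2.745 1.481
v -2.71 -2.92 1.262
v -2.908 -3.109 0.911
v -2.919 -3.275 0.498
v -2.742 -3.385 0.105
v -2.41 -3.417 -0.19
v -1.991 -3.365 -0.329
v -1.566 -3.239 -0.285
v -1.221 -3.065 -0.065
v -1.023 -2.875 0.285
v -1.011 -2.71 0.698
v -1.189 -2.6 1.091
v 2.263 -4.212 -3.703
v 2.593 -3.902 -4.033
v 2.357 -2.988 -2.457
v 2.177 -3.814 -4.088
v 1.812 -3.959 -3.918
v 1.71 -4.253 -3.622
v 1.933 -4.522 -3.374
v 2.349 -4.61 -3.319
v 2.714 -4.465 -3.489
v 2.815 -4.172 -3.785
v -2.841 1.425 2.441
v -2.464 2.074 2.601
v -2.236 0.846 3.359
v -1.859 1.495 3.519
v -2.611 1.444 3.662
v -2.985 1.801 3.095
v -1.715 1.119 2.865
v -2.089 1.476 2.298
v -1.768 1.885 2.863
v -2.322 2.085 3.355
v -2.378 0.835 2.605
v -2.932 1.035 3.097
f 2 1 4
f 2 4 3
f 4 1 5
f 4 5 3
f 5 1 6
f 5 6 3
f 6 1 7
f 6 7 3
f 7 1 8
f 7 8 3
f 8 1 9
f 8 9 3
f 9 1 10
f 9 10 3
f 10 1 11
f 10 11 3
f 11 1 12
f 11 12 3
f 12 1 13
f 12 13 3
f 13 1 14
f 13 14 3
f 14 1 15
f 14 15 3
f 15 1 16
f 15 16 3
f 16 1 2
f 16 2 3
f 18 17 20
f 18 20 19
f 20 17 21
f 20 21 19
f 21 17 22
f 21 22 19
f 22 17 23
f 22 23 19
f 23 17 24
f 23 24 19
f 24 17 25
f 24 25 19
f 25 17 26
f 25 26 19
f 26 17 18
f 26 18 19
f 27 38 32
f 27 32 28
f 27 28 34
f 27 34 37
f 27 37 38
f 28 32 36
f 32 38 31
f 38 37 29
f 37 34 33
f 34 28 35
f 30 36 31
f 30 31 29
f 30 29 33
f 30 33 35
f 30 35 36
f 31 36 32
f 29 31 38
f 33 29 37
f 35 33 34
f 36 35 28



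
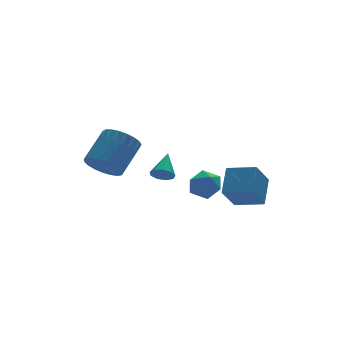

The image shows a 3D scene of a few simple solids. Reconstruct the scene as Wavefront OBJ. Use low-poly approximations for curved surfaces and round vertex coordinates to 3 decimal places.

v 2.399 -2.844 -4.351
v 1.377 -3.434 -3.019
v 1.316 -1.697 -4.674
v 0.294 -2.287 -3.342
v 3.206 -1.773 -3.258
v 2.184 -2.363 -1.926
v 2.123 -0.626 -3.581
v 1.101 -1.216 -2.249
v -0.496 2.798 -4.074
v 0.068 2.677 -4.433
v 0.336 3.862 -3.126
v -0.168 3.03 -4.622
v -0.558 3.275 -4.555
v -0.919 3.296 -4.262
v -1.082 3.085 -3.881
v -0.971 2.739 -3.59
v -0.638 2.421 -3.526
v -0.239 2.279 -3.717
v 0.04 2.38 -4.076
v -0.669 -0.727 -2.924
v -0.151 -1.086 -2.204
v -0.309 -1.954 -3.796
v 0.209 -2.313 -3.076
v -0.744 -2.271 -3.005
v -0.966 -1.512 -2.466
v 0.506 -1.528 -3.534
v 0.284 -0.769 -2.995
v 0.576 -1.581 -2.582
v -0.197 -2.04 -2.254
v -0.263 -1 -3.746
v -1.036 -1.459 -3.418
v -4.356 1.512 -2.184
v -3.547 1.082 -2.756
v -2.116 1.978 -1.409
v -2.924 2.408 -0.836
v -3.605 1.479 -2.959
v -2.173 2.374 -1.612
v -3.792 1.881 -3.028
v -2.361 2.777 -1.68
v -4.077 2.22 -2.95
v -2.645 3.115 -1.603
v -4.409 2.436 -2.74
v -2.978 3.332 -1.393
v -4.733 2.493 -2.434
v -3.302 3.388 -1.087
v -4.991 2.38 -2.085
v -3.56 3.275 -0.737
v -5.14 2.117 -1.752
v -3.709 3.012 -0.405
v -5.153 1.749 -1.495
v -3.721 2.645 -0.147
v -5.028 1.341 -1.356
v -3.596 2.236 -0.008
v -4.786 0.962 -1.36
v -3.355 1.857 -0.013
v -4.471 0.678 -1.507
v -3.04 1.574 -0.16
v -4.135 0.539 -1.771
v -2.704 1.434 -0.424
v -3.838 0.568 -2.106
v -2.406 1.463 -0.759
v -3.63 0.76 -2.455
v -2.199 1.655 -1.107
f 2 4 1
f 5 2 1
f 1 4 3
f 3 5 1
f 2 8 4
f 6 2 5
f 6 8 2
f 4 8 3
f 7 5 3
f 3 8 7
f 7 6 5
f 8 6 7
f 10 9 12
f 10 12 11
f 12 9 13
f 12 13 11
f 13 9 14
f 13 14 11
f 14 9 15
f 14 15 11
f 15 9 16
f 15 16 11
f 16 9 17
f 16 17 11
f 17 9 18
f 17 18 11
f 18 9 19
f 18 19 11
f 19 9 10
f 19 10 11
f 20 31 25
f 20 25 21
f 20 21 27
f 20 27 30
f 20 30 31
f 21 25 29
f 25 31 24
f 31 30 22
f 30 27 26
f 27 21 28
f 23 29 24
f 23 24 22
f 23 22 26
f 23 26 28
f 23 28 29
f 24 29 25
f 22 24 31
f 26 22 30
f 28 26 27
f 29 28 21
f 33 32 36
f 33 36 34
f 34 36 37
f 34 37 35
f 36 32 38
f 36 38 37
f 37 38 39
f 37 39 35
f 38 32 40
f 38 40 39
f 39 40 41
f 39 41 35
f 40 32 42
f 40 42 41
f 41 42 43
f 41 43 35
f 42 32 44
f 42 44 43
f 43 44 45
f 43 45 35
f 44 32 46
f 44 46 45
f 45 46 47
f 45 47 35
f 46 32 48
f 46 48 47
f 47 48 49
f 47 49 35
f 48 32 50
f 48 50 49
f 49 50 51
f 49 51 35
f 50 32 52
f 50 52 51
f 51 52 53
f 51 53 35
f 52 32 54
f 52 54 53
f 53 54 55
f 53 55 35
f 54 32 56
f 54 56 55
f 55 56 57
f 55 57 35
f 56 32 58
f 56 58 57
f 57 58 59
f 57 59 35
f 58 32 60
f 58 60 59
f 59 60 61
f 59 61 35
f 60 32 62
f 60 62 61
f 61 62 63
f 61 63 35
f 62 32 33
f 62 33 63
f 63 33 34
f 63 34 35



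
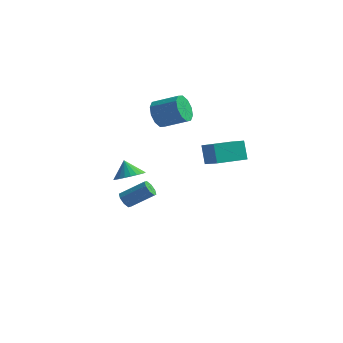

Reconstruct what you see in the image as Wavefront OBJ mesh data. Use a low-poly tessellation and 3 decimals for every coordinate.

v -0.009 -3.865 1.316
v 0.817 -3.987 1.768
v -0.511 -3.515 2.324
v 0.845 -3.633 1.66
v 0.744 -3.315 1.499
v 0.527 -3.081 1.31
v 0.229 -2.966 1.122
v -0.105 -2.988 0.963
v -0.425 -3.144 0.858
v -0.681 -3.409 0.823
v -0.835 -3.744 0.863
v -0.864 -4.097 0.971
v -0.762 -4.415 1.132
v -0.546 -4.649 1.321
v -0.248 -4.764 1.509
v 0.087 -4.742 1.668
v 0.406 -4.587 1.773
v 0.663 -4.321 1.808
v -1.926 -0.393 -3.02
v -1.575 -0.326 -3.528
v -0.184 0.28 -2.487
v -0.534 0.213 -1.98
v -1.823 0.066 -3.425
v -0.431 0.671 -2.384
v -2.13 0.189 -3.085
v -0.739 0.794 -2.044
v -2.318 -0.029 -2.707
v -0.927 0.577 -1.667
v -2.276 -0.46 -2.513
v -0.885 0.146 -1.472
v -2.029 -0.851 -2.616
v -0.637 -0.246 -1.575
v -1.721 -0.974 -2.956
v -0.33 -0.369 -1.915
v -1.533 -0.757 -3.333
v -0.142 -0.151 -2.293
v 3.39 0.995 0.603
v 2.961 1.502 1.836
v 2.373 1.604 -0.001
v 1.945 2.111 1.232
v 4.615 2.749 0.308
v 4.187 3.256 1.541
v 3.599 3.358 -0.296
v 3.17 3.865 0.937
v -1.585 3.836 2.322
v -1.179 3.176 1.628
v 0.452 3.384 2.385
v 0.045 4.044 3.078
v -1.142 3.769 1.383
v 0.489 3.978 2.14
v -1.273 4.388 1.497
v 0.357 4.596 2.254
v -1.525 4.796 1.926
v 0.106 5.004 2.683
v -1.799 4.837 2.506
v -0.168 5.045 3.262
v -1.992 4.496 3.015
v -0.361 4.704 3.772
v -2.029 3.902 3.26
v -0.398 4.111 4.017
v -1.897 3.284 3.146
v -0.267 3.492 3.903
v -1.646 2.876 2.717
v -0.015 3.084 3.474
v -1.372 2.835 2.138
v 0.259 3.043 2.894
f 2 1 4
f 2 4 3
f 4 1 5
f 4 5 3
f 5 1 6
f 5 6 3
f 6 1 7
f 6 7 3
f 7 1 8
f 7 8 3
f 8 1 9
f 8 9 3
f 9 1 10
f 9 10 3
f 10 1 11
f 10 11 3
f 11 1 12
f 11 12 3
f 12 1 13
f 12 13 3
f 13 1 14
f 13 14 3
f 14 1 15
f 14 15 3
f 15 1 16
f 15 16 3
f 16 1 17
f 16 17 3
f 17 1 18
f 17 18 3
f 18 1 2
f 18 2 3
f 20 19 23
f 20 23 21
f 21 23 24
f 21 24 22
f 23 19 25
f 23 25 24
f 24 25 26
f 24 26 22
f 25 19 27
f 25 27 26
f 26 27 28
f 26 28 22
f 27 19 29
f 27 29 28
f 28 29 30
f 28 30 22
f 29 19 31
f 29 31 30
f 30 31 32
f 30 32 22
f 31 19 33
f 31 33 32
f 32 33 34
f 32 34 22
f 33 19 35
f 33 35 34
f 34 35 36
f 34 36 22
f 35 19 20
f 35 20 36
f 36 20 21
f 36 21 22
f 38 40 37
f 41 38 37
f 37 40 39
f 39 41 37
f 38 44 40
f 42 38 41
f 42 44 38
f 40 44 39
f 43 41 39
f 39 44 43
f 43 42 41
f 44 42 43
f 46 45 49
f 46 49 47
f 47 49 50
f 47 50 48
f 49 45 51
f 49 51 50
f 50 51 52
f 50 52 48
f 51 45 53
f 51 53 52
f 52 53 54
f 52 54 48
f 53 45 55
f 53 55 54
f 54 55 56
f 54 56 48
f 55 45 57
f 55 57 56
f 56 57 58
f 56 58 48
f 57 45 59
f 57 59 58
f 58 59 60
f 58 60 48
f 59 45 61
f 59 61 60
f 60 61 62
f 60 62 48
f 61 45 63
f 61 63 62
f 62 63 64
f 62 64 48
f 63 45 65
f 63 65 64
f 64 65 66
f 64 66 48
f 65 45 46
f 65 46 66
f 66 46 47
f 66 47 48



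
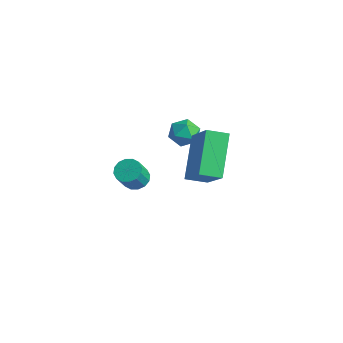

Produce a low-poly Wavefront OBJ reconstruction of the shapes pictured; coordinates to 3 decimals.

v -2.486 1.881 -2.34
v -1.972 1.786 -1.9
v -2.688 0.794 -2.34
v -2.174 0.699 -1.9
v -2.742 1.019 -1.697
v -2.617 1.691 -1.697
v -2.043 0.889 -2.543
v -1.918 1.561 -2.543
v -1.698 1.172 -2.026
v -2.13 1.253 -1.503
v -2.53 1.327 -2.737
v -2.962 1.408 -2.214
v -2.575 2.637 -3.988
v -2.337 3.007 -3.642
v -1.465 1.143 -3.152
v -2.523 2.938 -3.519
v -2.717 2.817 -3.477
v -2.887 2.665 -3.523
v -3.003 2.507 -3.65
v -3.045 2.373 -3.835
v -3.006 2.283 -4.047
v -2.892 2.255 -4.248
v -2.724 2.293 -4.404
v -2.53 2.39 -4.489
v -2.344 2.53 -4.486
v -2.197 2.688 -4.398
v -2.117 2.838 -4.238
v -2.115 2.952 -4.036
v -2.193 3.012 -3.825
v -0.732 -2.28 -1.819
v -0.204 -2.285 -1.935
v -0.021 -2.805 -1.077
v -0.548 -2.8 -0.961
v -0.243 -2.052 -1.785
v -0.06 -2.572 -0.927
v -0.413 -1.88 -1.645
v -0.23 -2.4 -0.787
v -0.668 -1.815 -1.551
v -0.485 -2.336 -0.693
v -0.94 -1.875 -1.529
v -0.757 -2.395 -0.671
v -1.157 -2.043 -1.585
v -0.973 -2.563 -0.727
v -1.259 -2.275 -1.703
v -1.076 -2.795 -0.845
v -1.22 -2.508 -1.853
v -1.037 -3.028 -0.995
v -1.05 -2.68 -1.993
v -0.867 -3.2 -1.135
v -0.795 -2.744 -2.087
v -0.612 -3.265 -1.229
v -0.523 -2.685 -2.109
v -0.34 -3.205 -1.251
v -0.307 -2.517 -2.053
v -0.123 -3.037 -1.195
v -0.928 0.166 -3.366
v -1.935 1.343 -2.069
v -0.432 0.882 -3.629
v -1.439 2.058 -2.332
v 0.399 -0.238 -1.968
v -0.608 0.938 -0.671
v 0.895 0.477 -2.231
v -0.112 1.654 -0.934
f 1 12 6
f 1 6 2
f 1 2 8
f 1 8 11
f 1 11 12
f 2 6 10
f 6 12 5
f 12 11 3
f 11 8 7
f 8 2 9
f 4 10 5
f 4 5 3
f 4 3 7
f 4 7 9
f 4 9 10
f 5 10 6
f 3 5 12
f 7 3 11
f 9 7 8
f 10 9 2
f 14 13 16
f 14 16 15
f 16 13 17
f 16 17 15
f 17 13 18
f 17 18 15
f 18 13 19
f 18 19 15
f 19 13 20
f 19 20 15
f 20 13 21
f 20 21 15
f 21 13 22
f 21 22 15
f 22 13 23
f 22 23 15
f 23 13 24
f 23 24 15
f 24 13 25
f 24 25 15
f 25 13 26
f 25 26 15
f 26 13 27
f 26 27 15
f 27 13 28
f 27 28 15
f 28 13 29
f 28 29 15
f 29 13 14
f 29 14 15
f 31 30 34
f 31 34 32
f 32 34 35
f 32 35 33
f 34 30 36
f 34 36 35
f 35 36 37
f 35 37 33
f 36 30 38
f 36 38 37
f 37 38 39
f 37 39 33
f 38 30 40
f 38 40 39
f 39 40 41
f 39 41 33
f 40 30 42
f 40 42 41
f 41 42 43
f 41 43 33
f 42 30 44
f 42 44 43
f 43 44 45
f 43 45 33
f 44 30 46
f 44 46 45
f 45 46 47
f 45 47 33
f 46 30 48
f 46 48 47
f 47 48 49
f 47 49 33
f 48 30 50
f 48 50 49
f 49 50 51
f 49 51 33
f 50 30 52
f 50 52 51
f 51 52 53
f 51 53 33
f 52 30 54
f 52 54 53
f 53 54 55
f 53 55 33
f 54 30 31
f 54 31 55
f 55 31 32
f 55 32 33
f 57 59 56
f 60 57 56
f 56 59 58
f 58 60 56
f 57 63 59
f 61 57 60
f 61 63 57
f 59 63 58
f 62 60 58
f 58 63 62
f 62 61 60
f 63 61 62



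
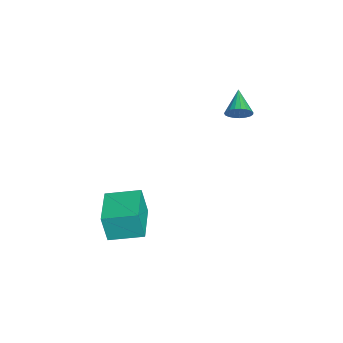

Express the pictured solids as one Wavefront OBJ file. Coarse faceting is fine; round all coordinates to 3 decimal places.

v -1.288 2.05 3.082
v -1.067 2.317 3.496
v -2.312 2.13 3.578
v -1.121 2.484 3.357
v -1.205 2.577 3.17
v -1.303 2.578 2.968
v -1.398 2.488 2.785
v -1.475 2.323 2.654
v -1.519 2.11 2.597
v -1.523 1.887 2.624
v -1.487 1.692 2.73
v -1.416 1.56 2.896
v -1.324 1.512 3.095
v -1.225 1.557 3.292
v -1.137 1.687 3.452
v -1.075 1.881 3.548
v -1.051 2.103 3.564
v -1.135 -2.735 -2.653
v -1.248 -2.966 -1.44
v -0.986 -1.351 -2.376
v -1.099 -1.581 -1.163
v 0.539 -2.939 -2.537
v 0.426 -3.169 -1.324
v 0.688 -1.554 -2.26
v 0.575 -1.785 -1.047
f 2 1 4
f 2 4 3
f 4 1 5
f 4 5 3
f 5 1 6
f 5 6 3
f 6 1 7
f 6 7 3
f 7 1 8
f 7 8 3
f 8 1 9
f 8 9 3
f 9 1 10
f 9 10 3
f 10 1 11
f 10 11 3
f 11 1 12
f 11 12 3
f 12 1 13
f 12 13 3
f 13 1 14
f 13 14 3
f 14 1 15
f 14 15 3
f 15 1 16
f 15 16 3
f 16 1 17
f 16 17 3
f 17 1 2
f 17 2 3
f 19 21 18
f 22 19 18
f 18 21 20
f 20 22 18
f 19 25 21
f 23 19 22
f 23 25 19
f 21 25 20
f 24 22 20
f 20 25 24
f 24 23 22
f 25 23 24



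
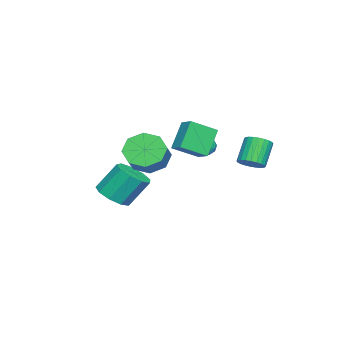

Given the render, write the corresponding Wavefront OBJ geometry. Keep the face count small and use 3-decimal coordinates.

v -3.459 0.385 -1.369
v -3.14 0.512 -0.803
v -3.02 -0.592 -1.397
v -2.701 -0.465 -0.831
v -3.36 -0.536 -0.831
v -3.631 0.068 -0.814
v -2.529 -0.148 -1.386
v -2.8 0.456 -1.369
v -2.565 0.183 -0.813
v -3.079 -0.057 -0.47
v -3.081 -0.023 -1.73
v -3.595 -0.263 -1.387
v -3.338 0.535 -1.084
v -2.822 -0.615 -1.116
v -3.209 -0.656 -1.117
v -3.022 -0.582 -0.784
v -3.626 0.273 -1.09
v -3.439 0.348 -0.757
v -3.568 -0.268 -0.774
v -2.721 -0.428 -1.443
v -2.534 -0.353 -1.11
v -3.138 0.502 -1.416
v -2.951 0.576 -1.083
v -2.592 0.188 -1.426
v -2.813 0.416 -0.757
v -2.555 -0.159 -0.773
v -2.454 0.028 -1.099
v -2.613 0.383 -1.089
v -3.114 0.274 -0.555
v -2.857 -0.3 -0.571
v -3.244 -0.342 -0.572
v -3.403 0.013 -0.562
v -2.777 0.081 -0.561
v -3.303 0.22 -1.629
v -3.046 -0.354 -1.645
v -2.757 -0.093 -1.638
v -2.916 0.262 -1.628
v -3.605 0.079 -1.427
v -3.347 -0.496 -1.443
v -3.547 -0.463 -1.111
v -3.706 -0.108 -1.101
v -3.383 -0.161 -1.639
v -0.434 -3.891 -4.047
v 0.284 -3.206 -4.286
v -0.129 -2.245 -2.773
v -0.846 -2.929 -2.533
v -0.327 -3.022 -4.57
v -0.739 -2.06 -3.056
v -0.987 -3.244 -4.609
v -1.399 -2.282 -3.095
v -1.388 -3.769 -4.385
v -1.801 -2.807 -2.871
v -1.343 -4.351 -4.002
v -1.756 -3.389 -2.489
v -0.872 -4.718 -3.641
v -1.285 -3.756 -2.128
v -0.196 -4.698 -3.469
v -0.609 -3.736 -1.956
v 0.369 -4.3 -3.568
v -0.044 -3.338 -2.055
v 0.558 -3.711 -3.891
v 0.146 -2.75 -2.377
v -2.059 -0.872 0.715
v -1.44 -0.194 1.058
v -2.881 0.249 -0.016
v -2.261 0.926 0.327
v -1.059 -1.066 -0.707
v -0.439 -0.389 -0.364
v -1.88 0.054 -1.438
v -1.261 0.732 -1.095
v 1.02 -1.464 -0.622
v 1.627 -2.02 -1.336
v 2.768 -1.832 -0.512
v 2.16 -1.276 0.202
v 1.61 -1.203 -1.5
v 2.751 -1.014 -0.676
v 1.247 -0.538 -1.15
v 2.388 -0.349 -0.325
v 0.751 -0.416 -0.49
v 1.892 -0.227 0.334
v 0.412 -0.908 0.092
v 1.553 -0.72 0.916
v 0.429 -1.726 0.256
v 1.57 -1.537 1.08
v 0.792 -2.391 -0.095
v 1.933 -2.202 0.73
v 1.288 -2.513 -0.754
v 2.429 -2.324 0.07
v -2.449 2.576 -1.813
v -1.87 2.468 -1.382
v -2.792 2.576 -0.116
v -3.371 2.684 -0.547
v -1.869 2.752 -1.405
v -2.792 2.86 -0.14
v -1.957 3.009 -1.491
v -2.879 3.117 -0.226
v -2.119 3.2 -1.626
v -3.042 3.308 -0.36
v -2.332 3.296 -1.789
v -3.255 3.404 -0.524
v -2.563 3.283 -1.956
v -3.485 3.391 -0.69
v -2.776 3.162 -2.101
v -3.698 3.269 -0.835
v -2.939 2.951 -2.202
v -3.862 3.059 -0.937
v -3.028 2.684 -2.244
v -3.95 2.792 -0.978
v -3.028 2.4 -2.22
v -3.951 2.508 -0.955
v -2.941 2.143 -2.134
v -3.863 2.251 -0.869
v -2.778 1.952 -2
v -3.701 2.06 -0.734
v -2.565 1.856 -1.836
v -3.488 1.964 -0.571
v -2.335 1.869 -1.67
v -3.257 1.977 -0.404
v -2.122 1.991 -1.525
v -3.044 2.098 -0.259
v -1.958 2.201 -1.423
v -2.881 2.309 -0.158
f 1 38 17
f 38 12 41
f 17 41 6
f 38 41 17
f 1 17 13
f 17 6 18
f 13 18 2
f 17 18 13
f 1 13 22
f 13 2 23
f 22 23 8
f 13 23 22
f 1 22 34
f 22 8 37
f 34 37 11
f 22 37 34
f 1 34 38
f 34 11 42
f 38 42 12
f 34 42 38
f 2 18 29
f 18 6 32
f 29 32 10
f 18 32 29
f 6 41 19
f 41 12 40
f 19 40 5
f 41 40 19
f 12 42 39
f 42 11 35
f 39 35 3
f 42 35 39
f 11 37 36
f 37 8 24
f 36 24 7
f 37 24 36
f 8 23 28
f 23 2 25
f 28 25 9
f 23 25 28
f 4 30 16
f 30 10 31
f 16 31 5
f 30 31 16
f 4 16 14
f 16 5 15
f 14 15 3
f 16 15 14
f 4 14 21
f 14 3 20
f 21 20 7
f 14 20 21
f 4 21 26
f 21 7 27
f 26 27 9
f 21 27 26
f 4 26 30
f 26 9 33
f 30 33 10
f 26 33 30
f 5 31 19
f 31 10 32
f 19 32 6
f 31 32 19
f 3 15 39
f 15 5 40
f 39 40 12
f 15 40 39
f 7 20 36
f 20 3 35
f 36 35 11
f 20 35 36
f 9 27 28
f 27 7 24
f 28 24 8
f 27 24 28
f 10 33 29
f 33 9 25
f 29 25 2
f 33 25 29
f 44 43 47
f 44 47 45
f 45 47 48
f 45 48 46
f 47 43 49
f 47 49 48
f 48 49 50
f 48 50 46
f 49 43 51
f 49 51 50
f 50 51 52
f 50 52 46
f 51 43 53
f 51 53 52
f 52 53 54
f 52 54 46
f 53 43 55
f 53 55 54
f 54 55 56
f 54 56 46
f 55 43 57
f 55 57 56
f 56 57 58
f 56 58 46
f 57 43 59
f 57 59 58
f 58 59 60
f 58 60 46
f 59 43 61
f 59 61 60
f 60 61 62
f 60 62 46
f 61 43 44
f 61 44 62
f 62 44 45
f 62 45 46
f 64 66 63
f 67 64 63
f 63 66 65
f 65 67 63
f 64 70 66
f 68 64 67
f 68 70 64
f 66 70 65
f 69 67 65
f 65 70 69
f 69 68 67
f 70 68 69
f 72 71 75
f 72 75 73
f 73 75 76
f 73 76 74
f 75 71 77
f 75 77 76
f 76 77 78
f 76 78 74
f 77 71 79
f 77 79 78
f 78 79 80
f 78 80 74
f 79 71 81
f 79 81 80
f 80 81 82
f 80 82 74
f 81 71 83
f 81 83 82
f 82 83 84
f 82 84 74
f 83 71 85
f 83 85 84
f 84 85 86
f 84 86 74
f 85 71 87
f 85 87 86
f 86 87 88
f 86 88 74
f 87 71 72
f 87 72 88
f 88 72 73
f 88 73 74
f 90 89 93
f 90 93 91
f 91 93 94
f 91 94 92
f 93 89 95
f 93 95 94
f 94 95 96
f 94 96 92
f 95 89 97
f 95 97 96
f 96 97 98
f 96 98 92
f 97 89 99
f 97 99 98
f 98 99 100
f 98 100 92
f 99 89 101
f 99 101 100
f 100 101 102
f 100 102 92
f 101 89 103
f 101 103 102
f 102 103 104
f 102 104 92
f 103 89 105
f 103 105 104
f 104 105 106
f 104 106 92
f 105 89 107
f 105 107 106
f 106 107 108
f 106 108 92
f 107 89 109
f 107 109 108
f 108 109 110
f 108 110 92
f 109 89 111
f 109 111 110
f 110 111 112
f 110 112 92
f 111 89 113
f 111 113 112
f 112 113 114
f 112 114 92
f 113 89 115
f 113 115 114
f 114 115 116
f 114 116 92
f 115 89 117
f 115 117 116
f 116 117 118
f 116 118 92
f 117 89 119
f 117 119 118
f 118 119 120
f 118 120 92
f 119 89 121
f 119 121 120
f 120 121 122
f 120 122 92
f 121 89 90
f 121 90 122
f 122 90 91
f 122 91 92



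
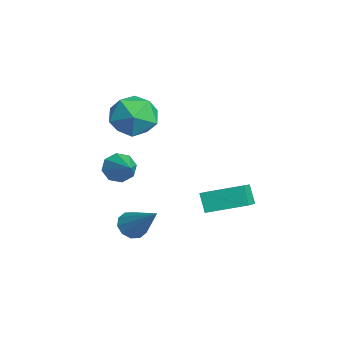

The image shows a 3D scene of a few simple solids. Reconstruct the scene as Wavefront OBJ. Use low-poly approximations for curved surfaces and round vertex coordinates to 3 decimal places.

v 1.08 0.496 -2.223
v 0.521 0.414 -1.338
v 1.699 2.228 -1.672
v 1.139 2.146 -0.788
v 2.301 -0.166 -1.512
v 1.741 -0.248 -0.628
v 2.919 1.566 -0.962
v 2.36 1.484 -0.077
v 3.127 -4.015 2.241
v 3.421 -4.516 1.767
v 4.573 -3.865 2.979
v 3.464 -3.978 1.572
v 3.31 -3.461 1.77
v 3.048 -3.269 2.244
v 2.833 -3.514 2.716
v 2.79 -4.053 2.91
v 2.944 -4.569 2.713
v 3.206 -4.761 2.239
v -1.093 -2.397 2.977
v -0.382 -1.511 3.475
v 0.302 -3.769 3.425
v 1.013 -2.883 3.923
v -0.044 -3.216 4.48
v -0.906 -2.367 4.203
v 0.826 -2.913 2.697
v -0.036 -2.064 2.42
v 0.805 -1.83 3.302
v 0.267 -2.017 4.404
v -0.347 -3.263 2.496
v -0.885 -3.45 3.598
v 3.076 -3.481 -1.286
v 3.514 -3.269 -1.817
v 4.424 -2.779 0.106
v 3.24 -2.931 -1.721
v 2.904 -2.804 -1.46
v 2.633 -2.934 -1.132
v 2.532 -3.274 -0.863
v 2.638 -3.692 -0.755
v 2.912 -4.03 -0.85
v 3.249 -4.158 -1.112
v 3.519 -4.027 -1.44
v 3.621 -3.687 -1.709
f 2 4 1
f 5 2 1
f 1 4 3
f 3 5 1
f 2 8 4
f 6 2 5
f 6 8 2
f 4 8 3
f 7 5 3
f 3 8 7
f 7 6 5
f 8 6 7
f 10 9 12
f 10 12 11
f 12 9 13
f 12 13 11
f 13 9 14
f 13 14 11
f 14 9 15
f 14 15 11
f 15 9 16
f 15 16 11
f 16 9 17
f 16 17 11
f 17 9 18
f 17 18 11
f 18 9 10
f 18 10 11
f 19 30 24
f 19 24 20
f 19 20 26
f 19 26 29
f 19 29 30
f 20 24 28
f 24 30 23
f 30 29 21
f 29 26 25
f 26 20 27
f 22 28 23
f 22 23 21
f 22 21 25
f 22 25 27
f 22 27 28
f 23 28 24
f 21 23 30
f 25 21 29
f 27 25 26
f 28 27 20
f 32 31 34
f 32 34 33
f 34 31 35
f 34 35 33
f 35 31 36
f 35 36 33
f 36 31 37
f 36 37 33
f 37 31 38
f 37 38 33
f 38 31 39
f 38 39 33
f 39 31 40
f 39 40 33
f 40 31 41
f 40 41 33
f 41 31 42
f 41 42 33
f 42 31 32
f 42 32 33



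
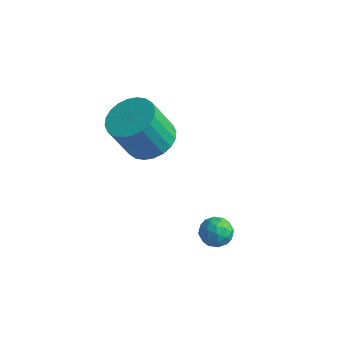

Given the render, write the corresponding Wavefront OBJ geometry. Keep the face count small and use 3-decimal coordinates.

v -3.192 1.697 -1.461
v -2.539 0.921 -1.565
v -3.034 0.287 0.057
v -3.688 1.063 0.161
v -2.309 1.193 -1.388
v -2.804 0.559 0.234
v -2.213 1.542 -1.222
v -2.708 0.908 0.399
v -2.266 1.915 -1.093
v -2.762 1.281 0.529
v -2.461 2.254 -1.019
v -2.956 1.62 0.602
v -2.766 2.509 -1.013
v -3.262 1.875 0.608
v -3.137 2.64 -1.075
v -3.632 2.006 0.546
v -3.516 2.627 -1.196
v -4.011 1.993 0.426
v -3.846 2.473 -1.357
v -4.341 1.839 0.265
v -4.076 2.201 -1.534
v -4.571 1.567 0.088
v -4.172 1.852 -1.699
v -4.667 1.218 -0.078
v -4.118 1.479 -1.829
v -4.614 0.845 -0.207
v -3.924 1.14 -1.902
v -4.419 0.506 -0.281
v -3.618 0.885 -1.908
v -4.114 0.251 -0.287
v -3.248 0.754 -1.846
v -3.743 0.12 -0.225
v -2.869 0.767 -1.726
v -3.364 0.133 -0.104
v 0.282 0.027 -2.889
v 0.801 0.454 -2.85
v 0.759 -0.474 -3.73
v 1.278 -0.047 -3.691
v 1.179 -0.503 -3.205
v 0.885 -0.193 -2.686
v 0.675 0.173 -3.894
v 0.381 0.483 -3.375
v 1.044 0.544 -3.471
v 1.355 0.127 -3.045
v 0.205 -0.147 -3.535
v 0.516 -0.564 -3.109
v 0.5 0.285 -2.796
v 1.06 -0.305 -3.784
v 1.002 -0.573 -3.499
v 1.307 -0.322 -3.476
v 0.549 -0.095 -2.699
v 0.854 0.156 -2.676
v 1.076 -0.407 -2.885
v 0.706 -0.176 -3.904
v 1.011 0.075 -3.881
v 0.253 0.302 -3.104
v 0.558 0.553 -3.081
v 0.484 0.387 -3.695
v 0.947 0.589 -3.138
v 1.227 0.294 -3.632
v 0.873 0.423 -3.752
v 0.7 0.605 -3.447
v 1.131 0.343 -2.888
v 1.411 0.048 -3.382
v 1.353 -0.219 -3.096
v 1.18 -0.037 -2.791
v 1.273 0.396 -3.253
v 0.149 -0.068 -3.198
v 0.429 -0.363 -3.692
v 0.38 0.017 -3.789
v 0.207 0.199 -3.484
v 0.333 -0.314 -2.948
v 0.613 -0.609 -3.442
v 0.86 -0.625 -3.133
v 0.687 -0.443 -2.828
v 0.287 -0.416 -3.327
f 2 1 5
f 2 5 3
f 3 5 6
f 3 6 4
f 5 1 7
f 5 7 6
f 6 7 8
f 6 8 4
f 7 1 9
f 7 9 8
f 8 9 10
f 8 10 4
f 9 1 11
f 9 11 10
f 10 11 12
f 10 12 4
f 11 1 13
f 11 13 12
f 12 13 14
f 12 14 4
f 13 1 15
f 13 15 14
f 14 15 16
f 14 16 4
f 15 1 17
f 15 17 16
f 16 17 18
f 16 18 4
f 17 1 19
f 17 19 18
f 18 19 20
f 18 20 4
f 19 1 21
f 19 21 20
f 20 21 22
f 20 22 4
f 21 1 23
f 21 23 22
f 22 23 24
f 22 24 4
f 23 1 25
f 23 25 24
f 24 25 26
f 24 26 4
f 25 1 27
f 25 27 26
f 26 27 28
f 26 28 4
f 27 1 29
f 27 29 28
f 28 29 30
f 28 30 4
f 29 1 31
f 29 31 30
f 30 31 32
f 30 32 4
f 31 1 33
f 31 33 32
f 32 33 34
f 32 34 4
f 33 1 2
f 33 2 34
f 34 2 3
f 34 3 4
f 35 72 51
f 72 46 75
f 51 75 40
f 72 75 51
f 35 51 47
f 51 40 52
f 47 52 36
f 51 52 47
f 35 47 56
f 47 36 57
f 56 57 42
f 47 57 56
f 35 56 68
f 56 42 71
f 68 71 45
f 56 71 68
f 35 68 72
f 68 45 76
f 72 76 46
f 68 76 72
f 36 52 63
f 52 40 66
f 63 66 44
f 52 66 63
f 40 75 53
f 75 46 74
f 53 74 39
f 75 74 53
f 46 76 73
f 76 45 69
f 73 69 37
f 76 69 73
f 45 71 70
f 71 42 58
f 70 58 41
f 71 58 70
f 42 57 62
f 57 36 59
f 62 59 43
f 57 59 62
f 38 64 50
f 64 44 65
f 50 65 39
f 64 65 50
f 38 50 48
f 50 39 49
f 48 49 37
f 50 49 48
f 38 48 55
f 48 37 54
f 55 54 41
f 48 54 55
f 38 55 60
f 55 41 61
f 60 61 43
f 55 61 60
f 38 60 64
f 60 43 67
f 64 67 44
f 60 67 64
f 39 65 53
f 65 44 66
f 53 66 40
f 65 66 53
f 37 49 73
f 49 39 74
f 73 74 46
f 49 74 73
f 41 54 70
f 54 37 69
f 70 69 45
f 54 69 70
f 43 61 62
f 61 41 58
f 62 58 42
f 61 58 62
f 44 67 63
f 67 43 59
f 63 59 36
f 67 59 63



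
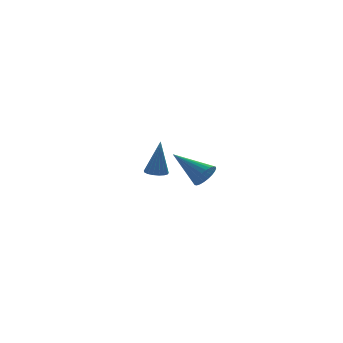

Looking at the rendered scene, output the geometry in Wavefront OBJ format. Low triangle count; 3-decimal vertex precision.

v 1.753 -3.932 0.207
v 2.091 -3.515 -0.124
v 0.947 -2.588 1.073
v 1.893 -3.541 -0.268
v 1.674 -3.627 -0.339
v 1.467 -3.759 -0.327
v 1.304 -3.917 -0.234
v 1.208 -4.078 -0.074
v 1.196 -4.216 0.129
v 1.269 -4.311 0.344
v 1.415 -4.348 0.538
v 1.613 -4.322 0.681
v 1.832 -4.236 0.753
v 2.039 -4.104 0.741
v 2.203 -3.946 0.648
v 2.298 -3.786 0.488
v 2.31 -3.647 0.285
v 2.237 -3.552 0.07
v 2.214 2.059 -1.64
v 2.742 2.161 -1.694
v 2.406 2.021 0.16
v 2.635 2.396 -1.677
v 2.431 2.554 -1.652
v 2.178 2.598 -1.624
v 1.934 2.519 -1.6
v 1.753 2.334 -1.585
v 1.678 2.087 -1.582
v 1.726 1.833 -1.593
v 1.886 1.631 -1.614
v 2.121 1.527 -1.641
v 2.377 1.545 -1.668
v 2.597 1.681 -1.688
v 2.728 1.903 -1.698
f 2 1 4
f 2 4 3
f 4 1 5
f 4 5 3
f 5 1 6
f 5 6 3
f 6 1 7
f 6 7 3
f 7 1 8
f 7 8 3
f 8 1 9
f 8 9 3
f 9 1 10
f 9 10 3
f 10 1 11
f 10 11 3
f 11 1 12
f 11 12 3
f 12 1 13
f 12 13 3
f 13 1 14
f 13 14 3
f 14 1 15
f 14 15 3
f 15 1 16
f 15 16 3
f 16 1 17
f 16 17 3
f 17 1 18
f 17 18 3
f 18 1 2
f 18 2 3
f 20 19 22
f 20 22 21
f 22 19 23
f 22 23 21
f 23 19 24
f 23 24 21
f 24 19 25
f 24 25 21
f 25 19 26
f 25 26 21
f 26 19 27
f 26 27 21
f 27 19 28
f 27 28 21
f 28 19 29
f 28 29 21
f 29 19 30
f 29 30 21
f 30 19 31
f 30 31 21
f 31 19 32
f 31 32 21
f 32 19 33
f 32 33 21
f 33 19 20
f 33 20 21



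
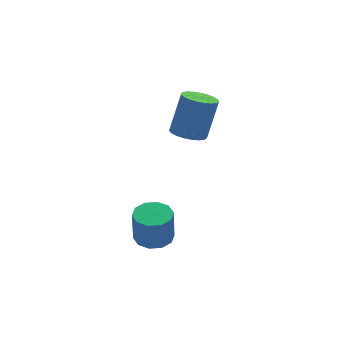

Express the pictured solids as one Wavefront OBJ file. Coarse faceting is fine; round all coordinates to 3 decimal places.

v 0.652 -1.378 1.313
v 1.393 -1.552 1.067
v 2.069 -1.297 2.921
v 1.328 -1.122 3.167
v 1.382 -1.222 1.025
v 2.058 -0.967 2.879
v 1.245 -0.919 1.034
v 1.921 -0.664 2.888
v 1.005 -0.695 1.09
v 1.682 -0.44 2.944
v 0.704 -0.59 1.185
v 1.381 -0.334 3.039
v 0.395 -0.62 1.303
v 1.071 -0.365 3.157
v 0.129 -0.782 1.422
v 0.806 -0.527 3.276
v -0.046 -1.046 1.522
v 0.631 -0.791 3.376
v -0.1 -1.368 1.586
v 0.576 -1.113 3.44
v -0.024 -1.692 1.603
v 0.652 -1.436 3.457
v 0.168 -1.961 1.57
v 0.844 -1.706 3.424
v 0.444 -2.129 1.492
v 1.121 -1.874 3.346
v 0.756 -2.168 1.384
v 1.433 -1.912 3.238
v 1.05 -2.069 1.263
v 1.727 -1.814 3.117
v 1.275 -1.852 1.151
v 1.952 -1.596 3.005
v -1.695 -2.913 -3.264
v -0.914 -3.222 -3.24
v -1.024 -3.376 -1.671
v -1.805 -3.067 -1.696
v -0.884 -2.706 -3.187
v -0.995 -2.861 -1.618
v -1.164 -2.269 -3.164
v -1.274 -2.424 -1.595
v -1.647 -2.078 -3.179
v -1.757 -2.233 -1.61
v -2.148 -2.206 -3.226
v -2.258 -2.361 -1.658
v -2.476 -2.604 -3.289
v -2.586 -2.758 -1.72
v -2.505 -3.119 -3.342
v -2.616 -3.274 -1.773
v -2.226 -3.556 -3.365
v -2.336 -3.711 -1.796
v -1.743 -3.747 -3.35
v -1.853 -3.902 -1.781
v -1.242 -3.619 -3.302
v -1.352 -3.774 -1.734
f 2 1 5
f 2 5 3
f 3 5 6
f 3 6 4
f 5 1 7
f 5 7 6
f 6 7 8
f 6 8 4
f 7 1 9
f 7 9 8
f 8 9 10
f 8 10 4
f 9 1 11
f 9 11 10
f 10 11 12
f 10 12 4
f 11 1 13
f 11 13 12
f 12 13 14
f 12 14 4
f 13 1 15
f 13 15 14
f 14 15 16
f 14 16 4
f 15 1 17
f 15 17 16
f 16 17 18
f 16 18 4
f 17 1 19
f 17 19 18
f 18 19 20
f 18 20 4
f 19 1 21
f 19 21 20
f 20 21 22
f 20 22 4
f 21 1 23
f 21 23 22
f 22 23 24
f 22 24 4
f 23 1 25
f 23 25 24
f 24 25 26
f 24 26 4
f 25 1 27
f 25 27 26
f 26 27 28
f 26 28 4
f 27 1 29
f 27 29 28
f 28 29 30
f 28 30 4
f 29 1 31
f 29 31 30
f 30 31 32
f 30 32 4
f 31 1 2
f 31 2 32
f 32 2 3
f 32 3 4
f 34 33 37
f 34 37 35
f 35 37 38
f 35 38 36
f 37 33 39
f 37 39 38
f 38 39 40
f 38 40 36
f 39 33 41
f 39 41 40
f 40 41 42
f 40 42 36
f 41 33 43
f 41 43 42
f 42 43 44
f 42 44 36
f 43 33 45
f 43 45 44
f 44 45 46
f 44 46 36
f 45 33 47
f 45 47 46
f 46 47 48
f 46 48 36
f 47 33 49
f 47 49 48
f 48 49 50
f 48 50 36
f 49 33 51
f 49 51 50
f 50 51 52
f 50 52 36
f 51 33 53
f 51 53 52
f 52 53 54
f 52 54 36
f 53 33 34
f 53 34 54
f 54 34 35
f 54 35 36



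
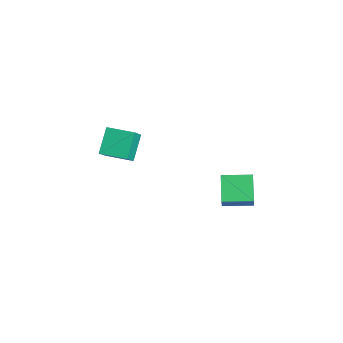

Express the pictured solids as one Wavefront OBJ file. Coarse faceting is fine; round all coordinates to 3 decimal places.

v 1.118 3.46 1.328
v 1.773 3.151 2.419
v 1.71 4.945 1.392
v 2.365 4.636 2.483
v 2.355 3.004 0.457
v 3.01 2.695 1.548
v 2.947 4.489 0.521
v 3.602 4.18 1.612
v -3.981 -0.983 0.312
v -3.331 -1.538 1.251
v -4.933 -0.209 1.43
v -4.283 -0.764 2.369
v -2.977 0.224 0.331
v -2.327 -0.331 1.27
v -3.929 0.998 1.449
v -3.279 0.443 2.388
f 2 4 1
f 5 2 1
f 1 4 3
f 3 5 1
f 2 8 4
f 6 2 5
f 6 8 2
f 4 8 3
f 7 5 3
f 3 8 7
f 7 6 5
f 8 6 7
f 10 12 9
f 13 10 9
f 9 12 11
f 11 13 9
f 10 16 12
f 14 10 13
f 14 16 10
f 12 16 11
f 15 13 11
f 11 16 15
f 15 14 13
f 16 14 15



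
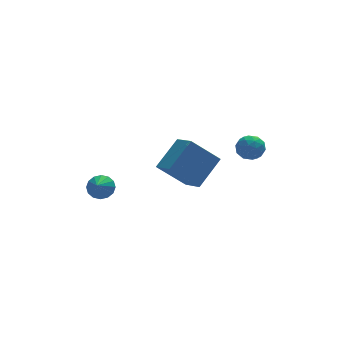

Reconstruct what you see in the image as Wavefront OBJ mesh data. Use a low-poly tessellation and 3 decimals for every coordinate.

v -3.716 3.495 -0.891
v -3.036 3.45 -0.535
v -4.124 2.765 -0.209
v -3.233 3.738 -0.343
v -3.56 3.962 -0.299
v -3.929 4.06 -0.414
v -4.241 4.008 -0.656
v -4.412 3.818 -0.962
v -4.397 3.541 -1.248
v -4.2 3.252 -1.44
v -3.873 3.029 -1.484
v -3.504 2.93 -1.369
v -3.192 2.983 -1.127
v -3.021 3.173 -0.821
v -0.837 3.201 0.295
v -0.522 1.837 0.913
v 0.593 4.114 1.583
v 0.908 2.75 2.201
v 0.672 2.89 -1.161
v 0.987 1.526 -0.543
v 2.102 3.803 0.127
v 2.417 2.439 0.745
v 2.597 0.563 2.683
v 3.108 0.872 3.245
v 3.632 0.248 1.915
v 4.143 0.557 2.477
v 3.726 -0.132 2.636
v 3.087 0.064 3.111
v 3.653 1.056 2.049
v 3.014 1.252 2.524
v 3.761 1.177 2.853
v 3.806 0.443 3.216
v 2.934 0.677 1.944
v 2.979 -0.057 2.307
v 2.761 0.746 3.031
v 3.979 0.374 2.129
v 3.734 -0.03 2.222
v 4.034 0.152 2.553
v 2.749 0.27 2.952
v 3.049 0.452 3.283
v 3.413 -0.138 2.925
v 3.691 0.668 1.877
v 3.991 0.85 2.208
v 2.706 0.968 2.607
v 3.006 1.15 2.938
v 3.327 1.258 2.235
v 3.446 1.106 3.131
v 4.054 0.921 2.68
v 3.766 1.215 2.429
v 3.39 1.329 2.708
v 3.472 0.675 3.345
v 4.081 0.489 2.893
v 3.836 0.085 2.987
v 3.46 0.199 3.266
v 3.856 0.854 3.115
v 2.659 0.631 2.267
v 3.268 0.445 1.815
v 3.28 0.921 1.894
v 2.904 1.035 2.173
v 2.686 0.199 2.48
v 3.294 0.014 2.029
v 3.35 -0.209 2.452
v 2.974 -0.095 2.731
v 2.884 0.266 2.045
f 2 1 4
f 2 4 3
f 4 1 5
f 4 5 3
f 5 1 6
f 5 6 3
f 6 1 7
f 6 7 3
f 7 1 8
f 7 8 3
f 8 1 9
f 8 9 3
f 9 1 10
f 9 10 3
f 10 1 11
f 10 11 3
f 11 1 12
f 11 12 3
f 12 1 13
f 12 13 3
f 13 1 14
f 13 14 3
f 14 1 2
f 14 2 3
f 16 18 15
f 19 16 15
f 15 18 17
f 17 19 15
f 16 22 18
f 20 16 19
f 20 22 16
f 18 22 17
f 21 19 17
f 17 22 21
f 21 20 19
f 22 20 21
f 23 60 39
f 60 34 63
f 39 63 28
f 60 63 39
f 23 39 35
f 39 28 40
f 35 40 24
f 39 40 35
f 23 35 44
f 35 24 45
f 44 45 30
f 35 45 44
f 23 44 56
f 44 30 59
f 56 59 33
f 44 59 56
f 23 56 60
f 56 33 64
f 60 64 34
f 56 64 60
f 24 40 51
f 40 28 54
f 51 54 32
f 40 54 51
f 28 63 41
f 63 34 62
f 41 62 27
f 63 62 41
f 34 64 61
f 64 33 57
f 61 57 25
f 64 57 61
f 33 59 58
f 59 30 46
f 58 46 29
f 59 46 58
f 30 45 50
f 45 24 47
f 50 47 31
f 45 47 50
f 26 52 38
f 52 32 53
f 38 53 27
f 52 53 38
f 26 38 36
f 38 27 37
f 36 37 25
f 38 37 36
f 26 36 43
f 36 25 42
f 43 42 29
f 36 42 43
f 26 43 48
f 43 29 49
f 48 49 31
f 43 49 48
f 26 48 52
f 48 31 55
f 52 55 32
f 48 55 52
f 27 53 41
f 53 32 54
f 41 54 28
f 53 54 41
f 25 37 61
f 37 27 62
f 61 62 34
f 37 62 61
f 29 42 58
f 42 25 57
f 58 57 33
f 42 57 58
f 31 49 50
f 49 29 46
f 50 46 30
f 49 46 50
f 32 55 51
f 55 31 47
f 51 47 24
f 55 47 51

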